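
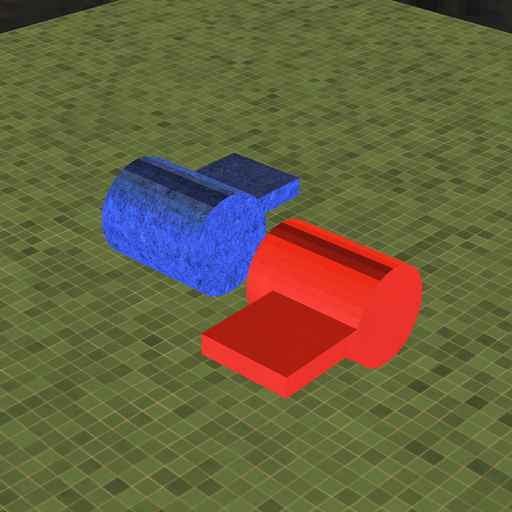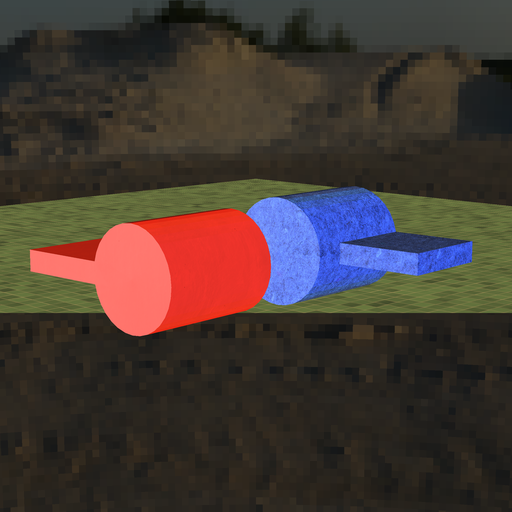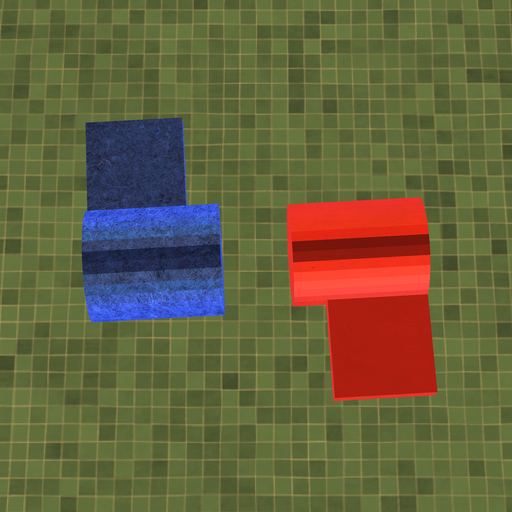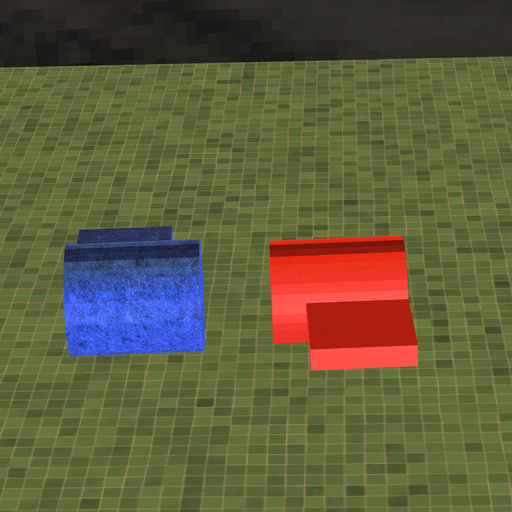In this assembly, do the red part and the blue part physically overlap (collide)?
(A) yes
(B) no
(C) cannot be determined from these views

(B) no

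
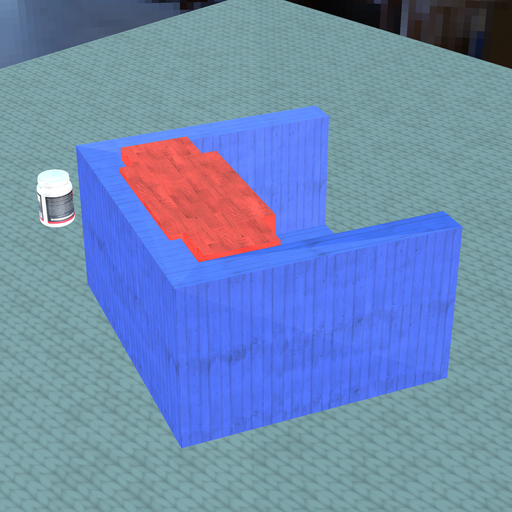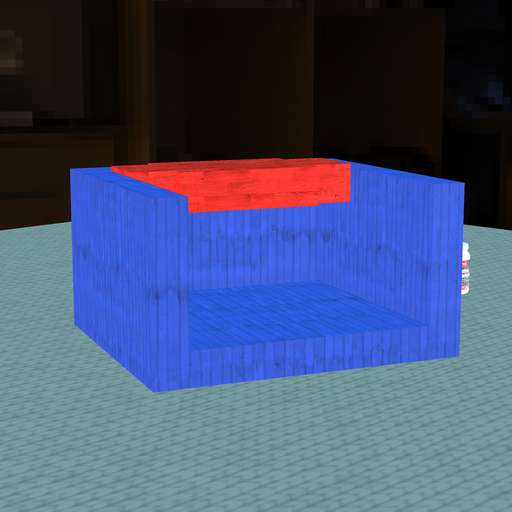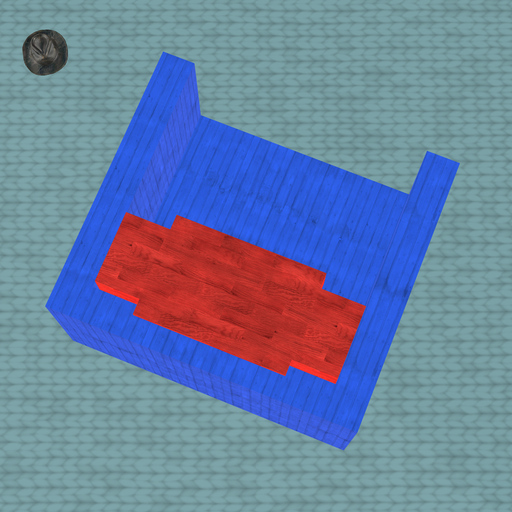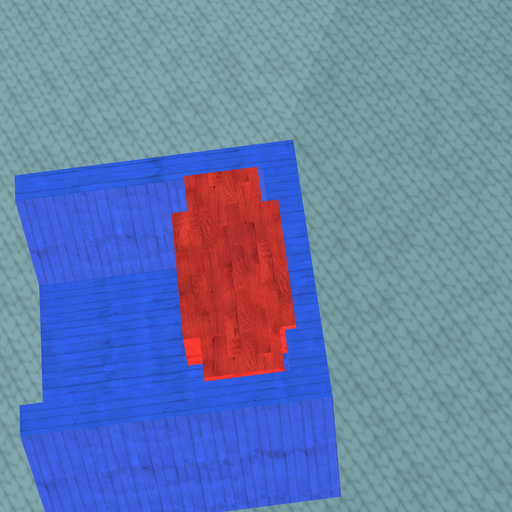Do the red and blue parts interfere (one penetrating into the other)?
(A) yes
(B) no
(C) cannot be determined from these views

(A) yes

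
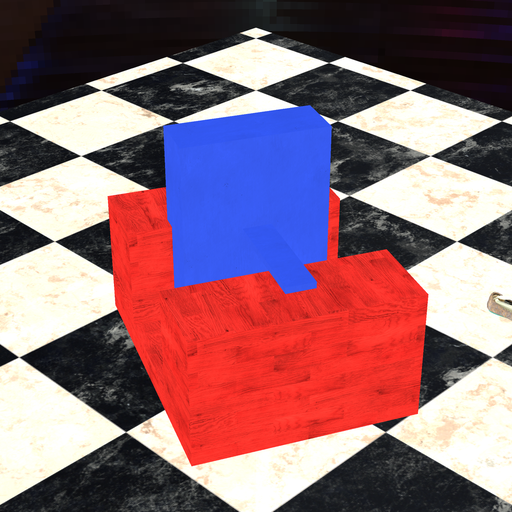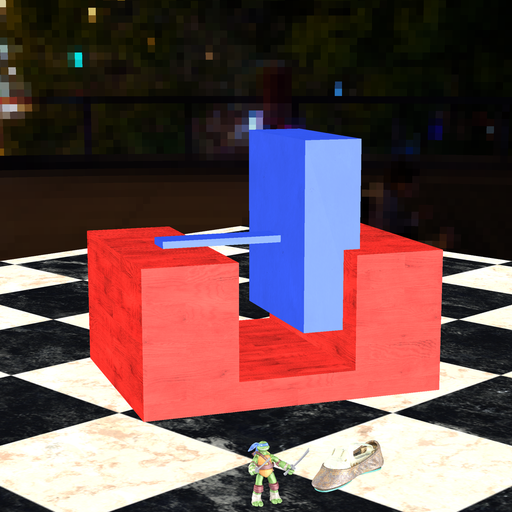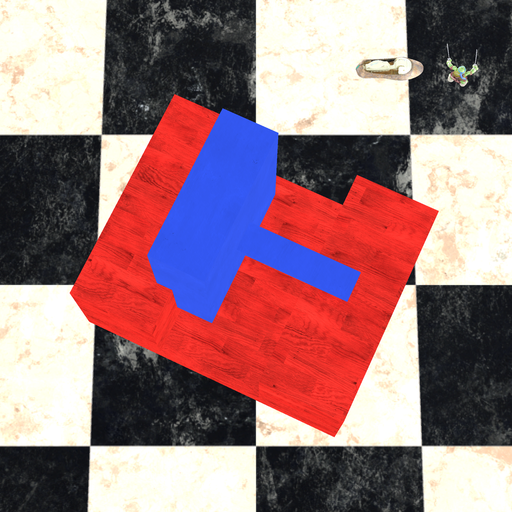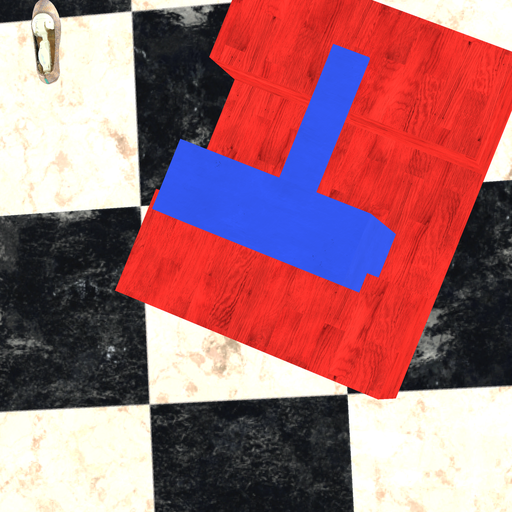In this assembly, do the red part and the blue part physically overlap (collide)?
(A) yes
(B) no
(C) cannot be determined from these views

(A) yes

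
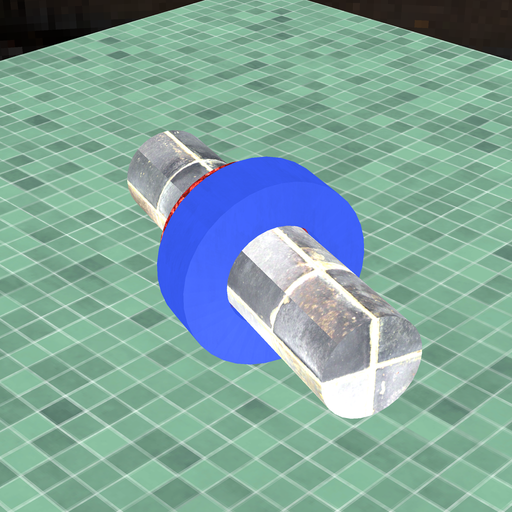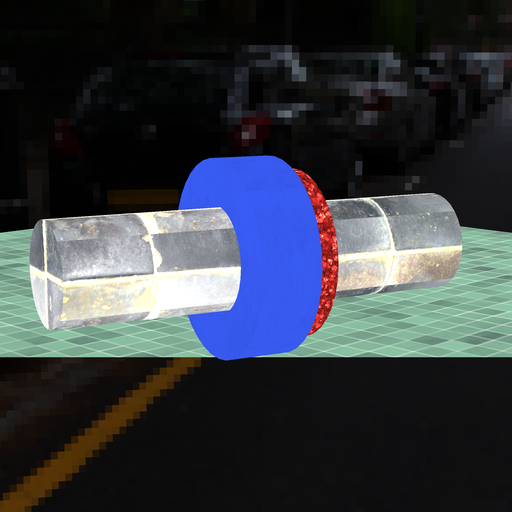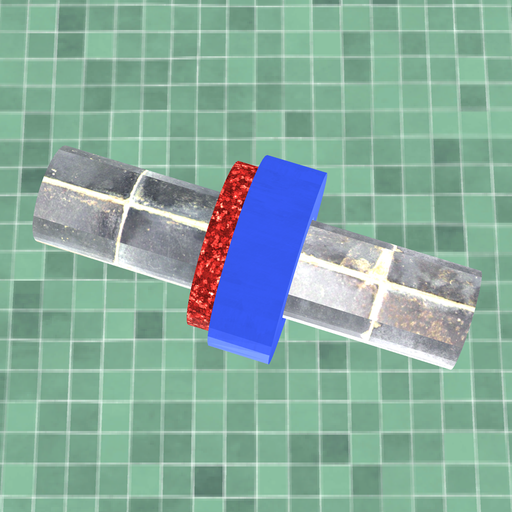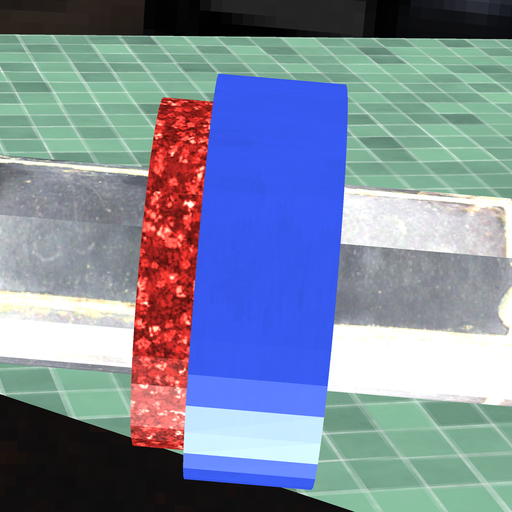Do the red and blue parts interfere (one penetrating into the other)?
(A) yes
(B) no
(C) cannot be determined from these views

(A) yes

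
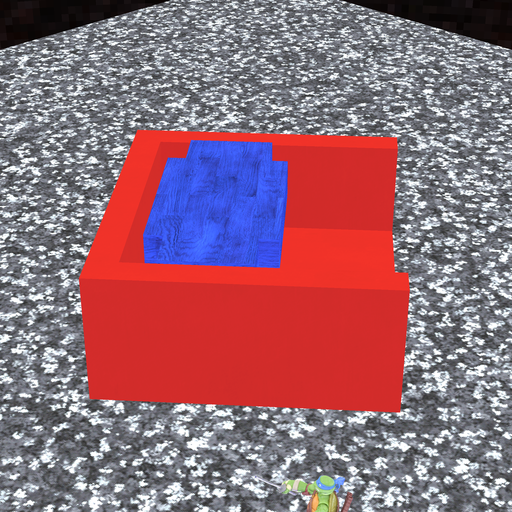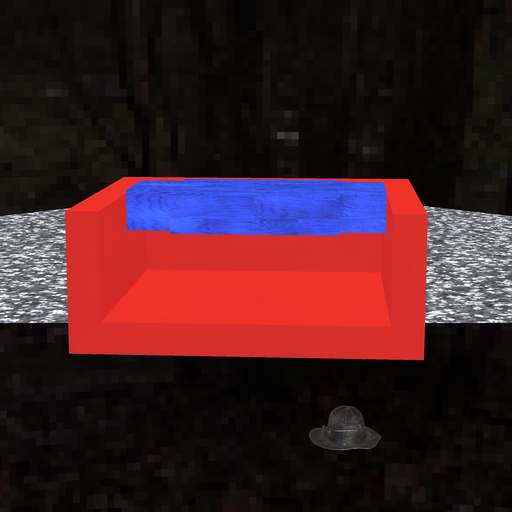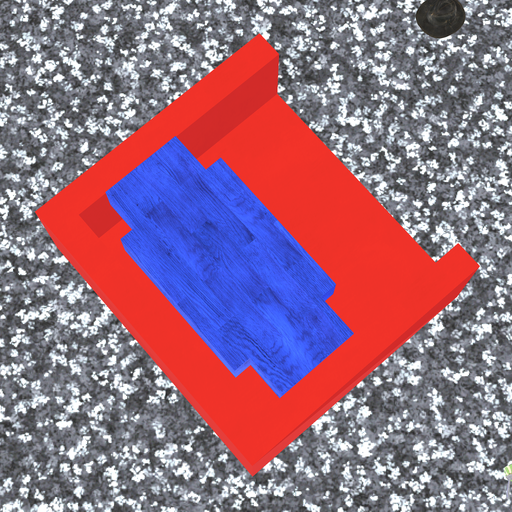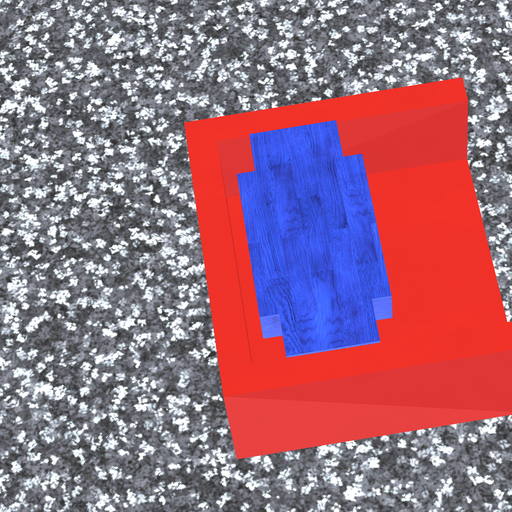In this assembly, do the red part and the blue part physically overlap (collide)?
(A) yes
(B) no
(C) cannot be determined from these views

(B) no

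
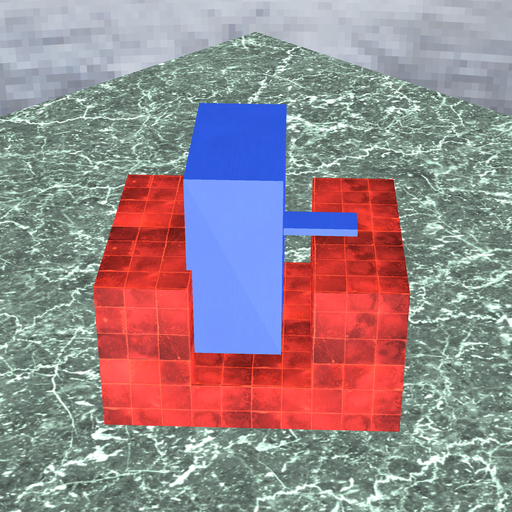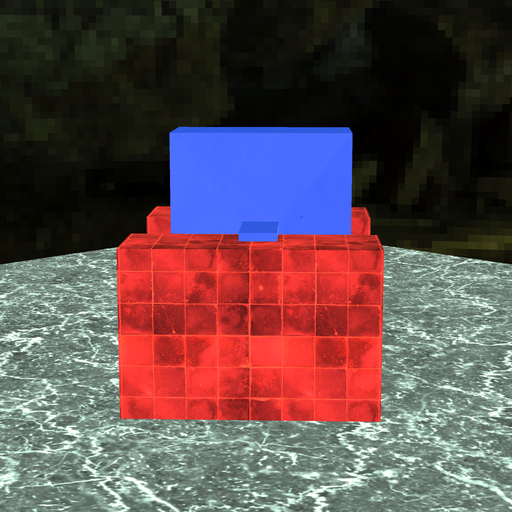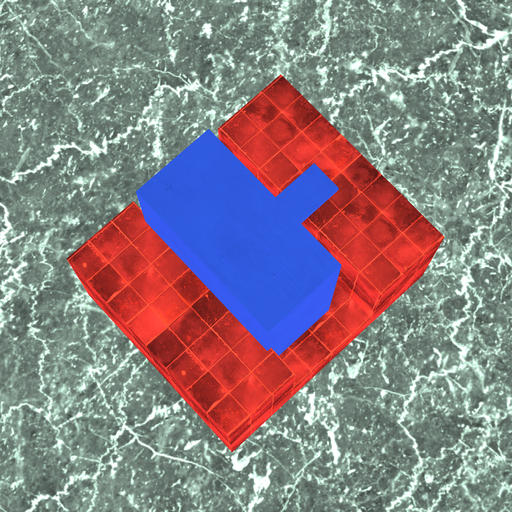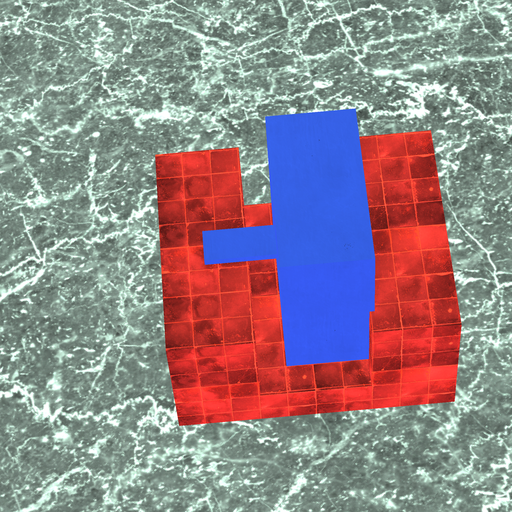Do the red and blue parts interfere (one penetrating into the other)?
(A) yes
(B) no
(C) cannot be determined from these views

(A) yes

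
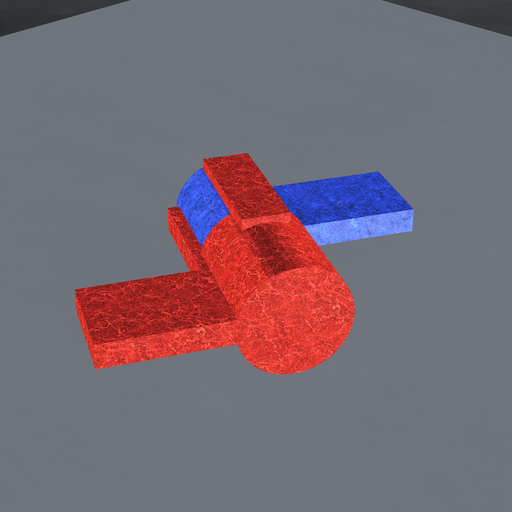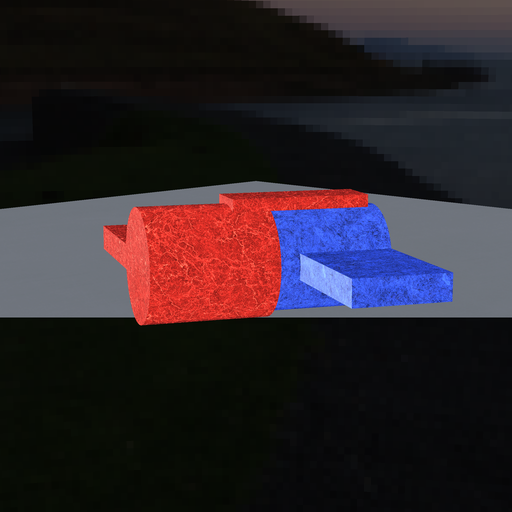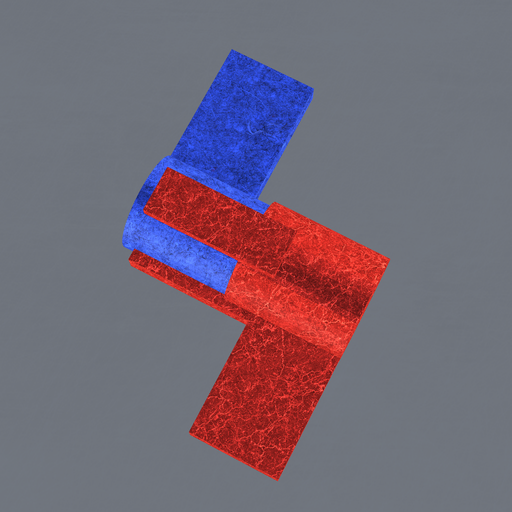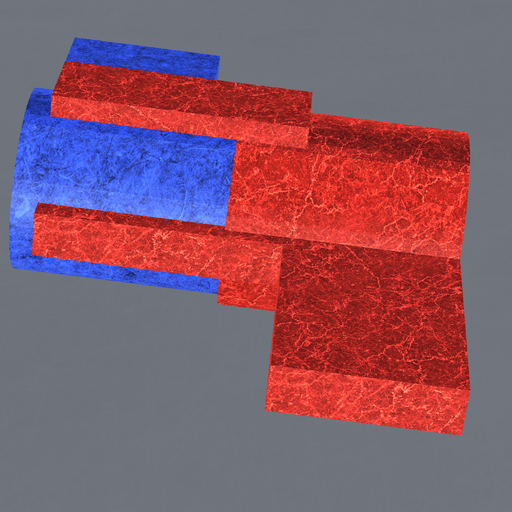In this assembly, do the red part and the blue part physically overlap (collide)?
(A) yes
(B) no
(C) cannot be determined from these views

(A) yes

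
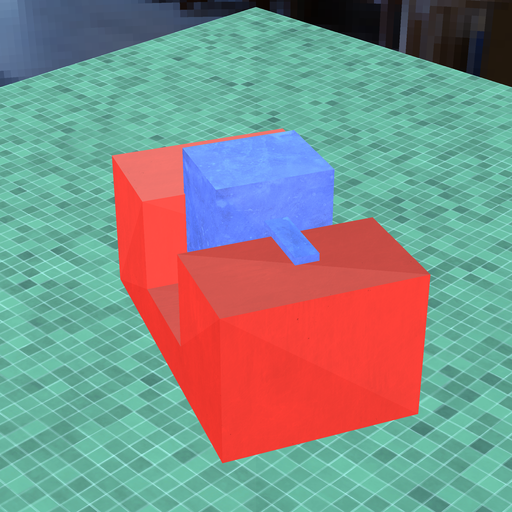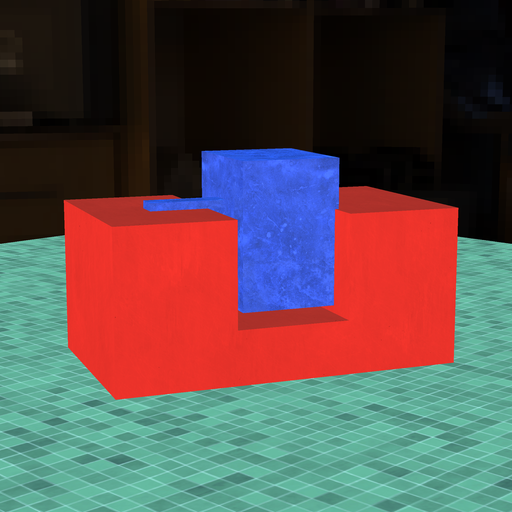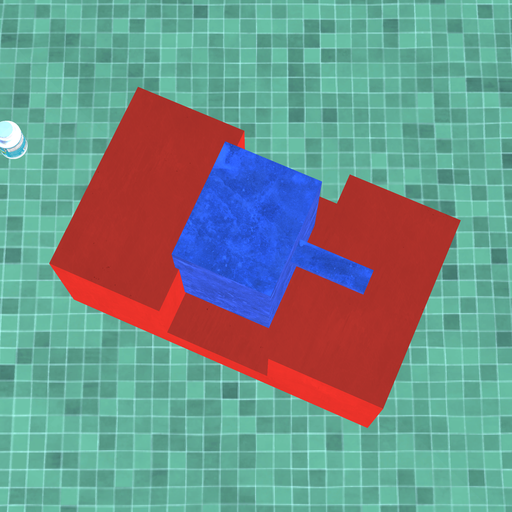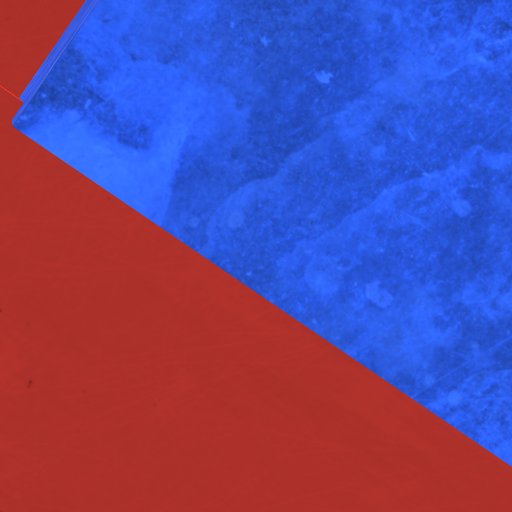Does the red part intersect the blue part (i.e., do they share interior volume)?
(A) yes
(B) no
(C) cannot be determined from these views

(A) yes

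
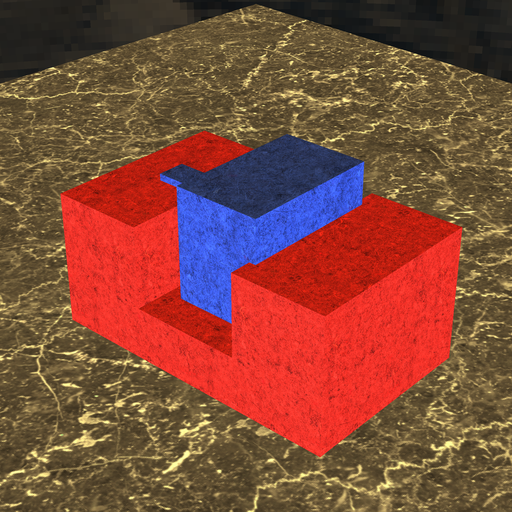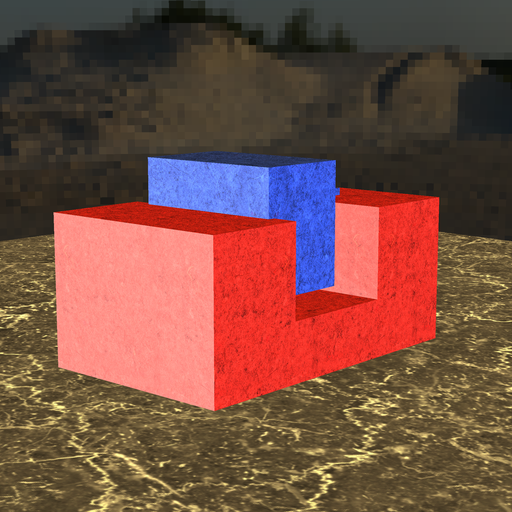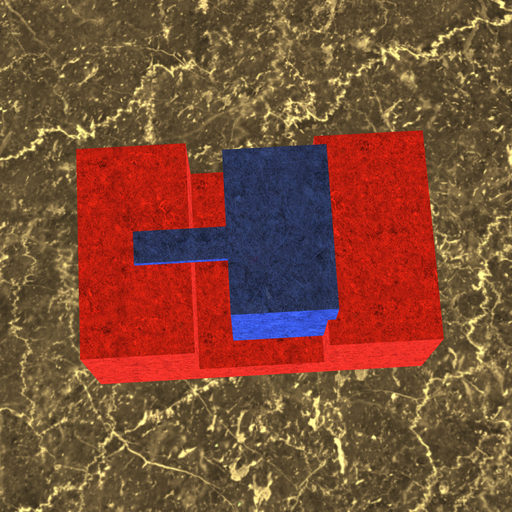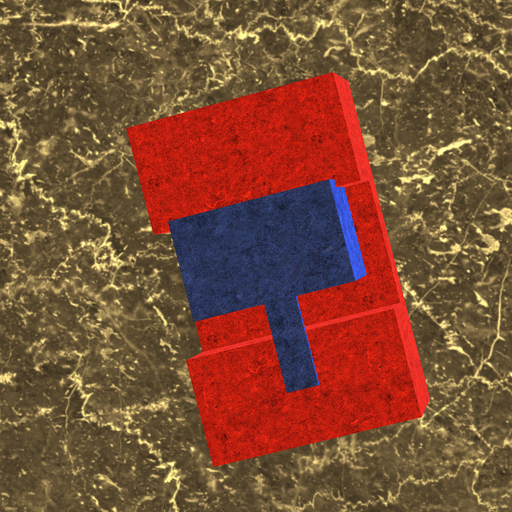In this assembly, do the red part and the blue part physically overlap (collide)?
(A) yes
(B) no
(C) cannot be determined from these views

(A) yes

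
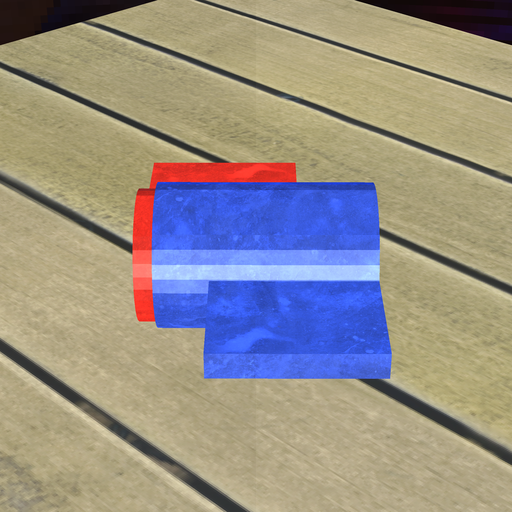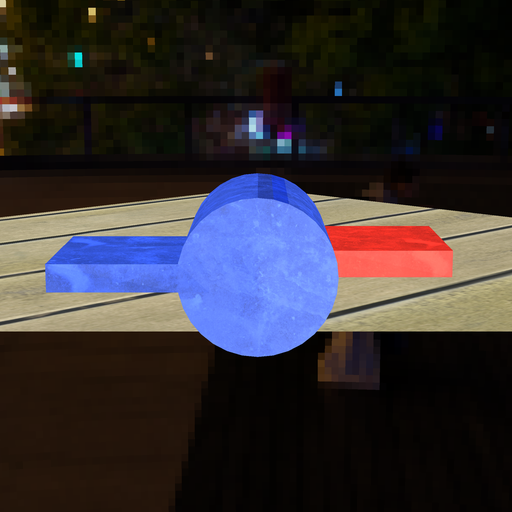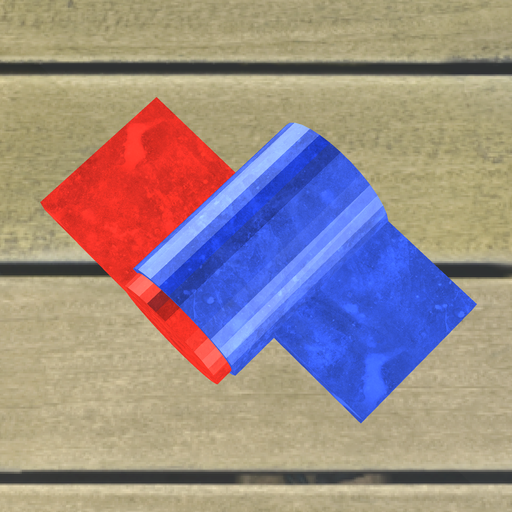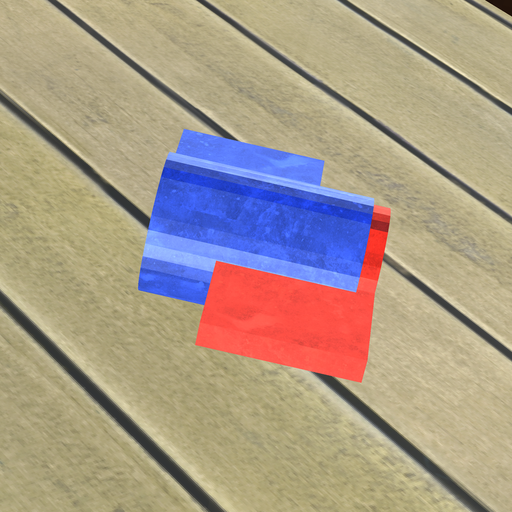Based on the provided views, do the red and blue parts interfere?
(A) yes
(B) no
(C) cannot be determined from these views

(A) yes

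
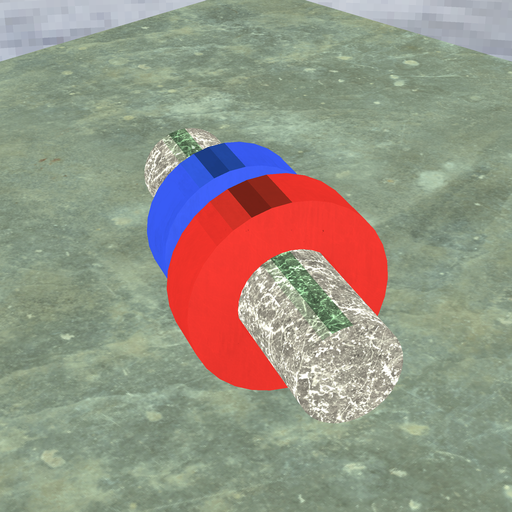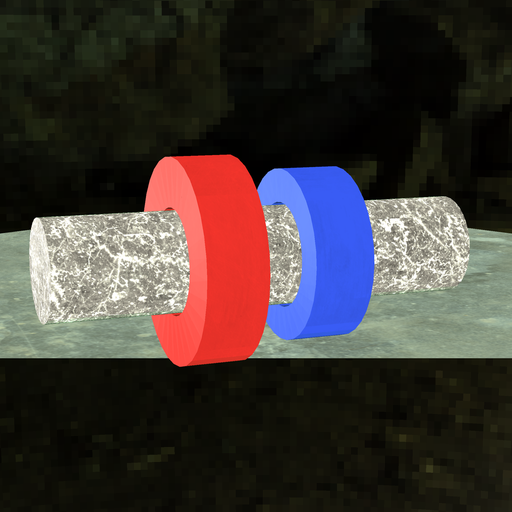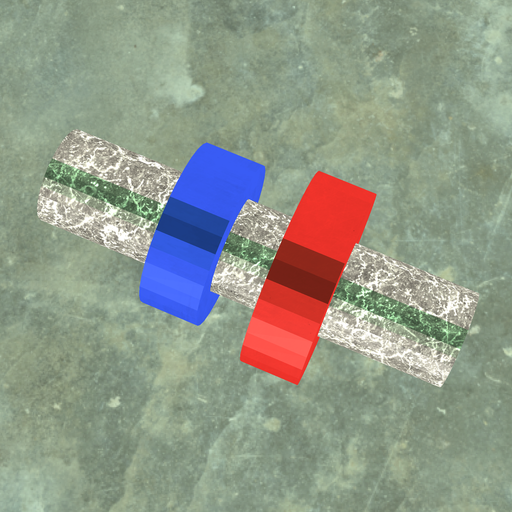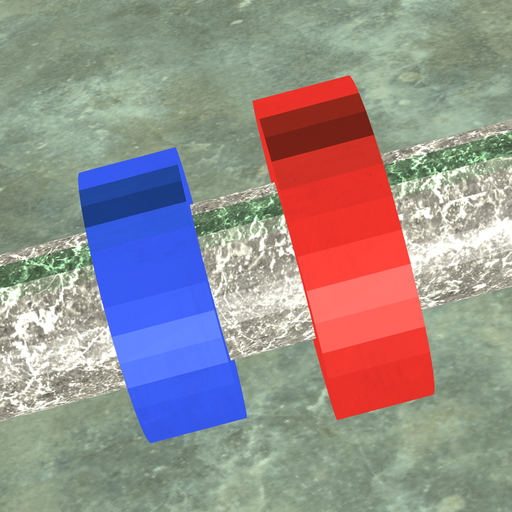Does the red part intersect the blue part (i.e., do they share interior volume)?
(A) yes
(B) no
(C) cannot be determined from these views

(B) no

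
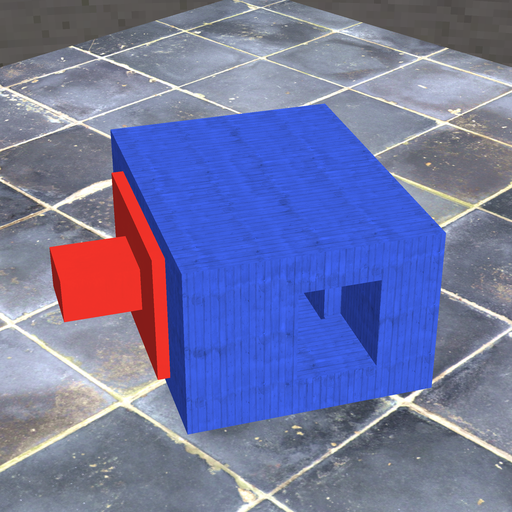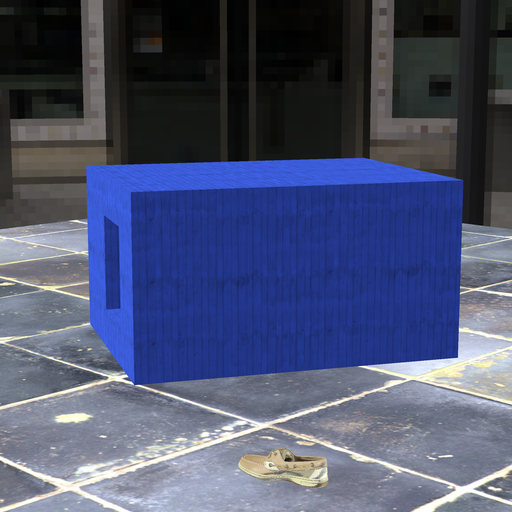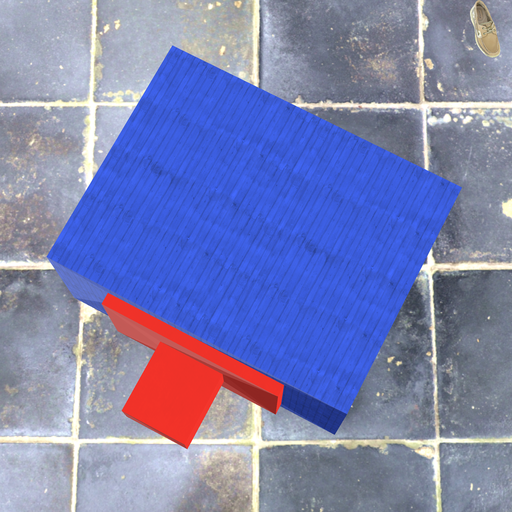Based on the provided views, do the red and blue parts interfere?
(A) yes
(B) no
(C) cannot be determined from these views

(C) cannot be determined from these views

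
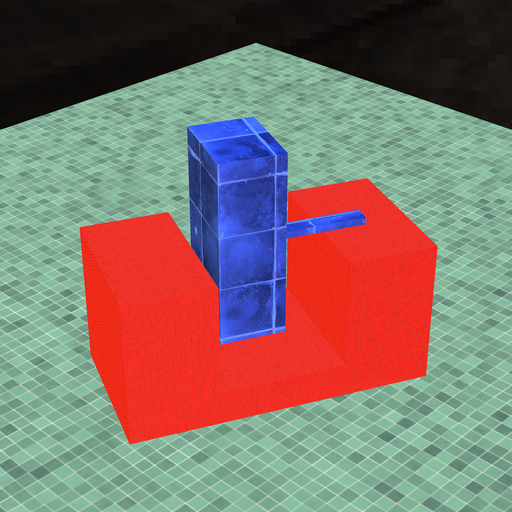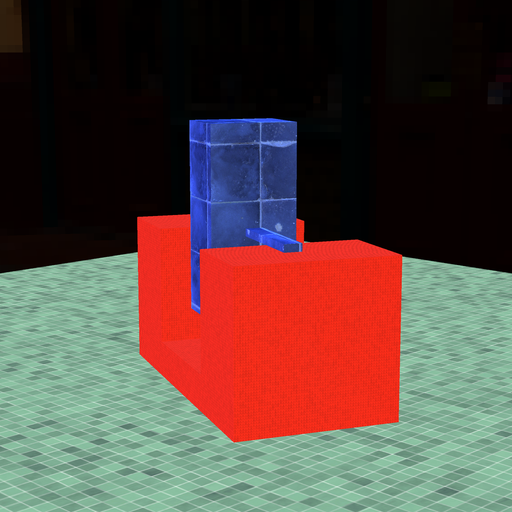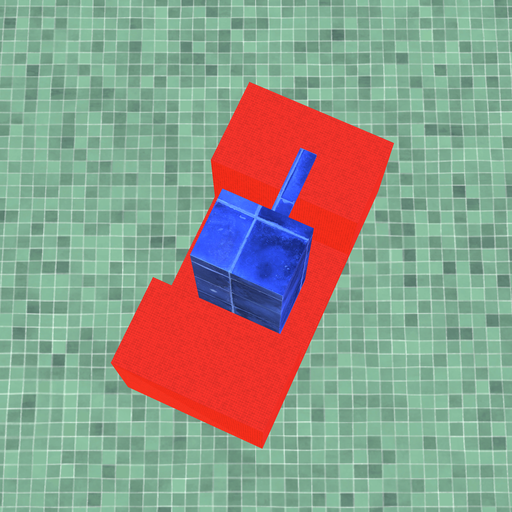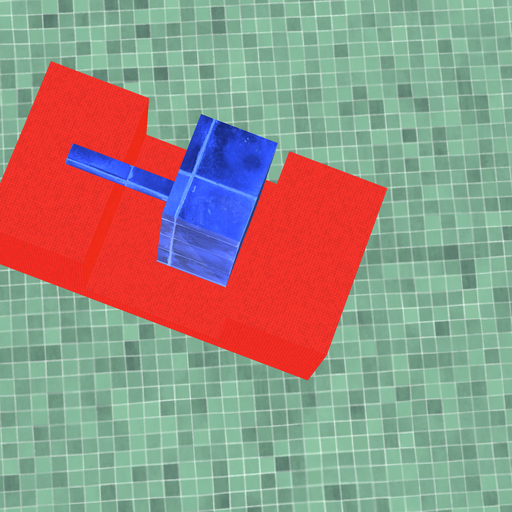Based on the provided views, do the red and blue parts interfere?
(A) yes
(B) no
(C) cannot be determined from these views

(B) no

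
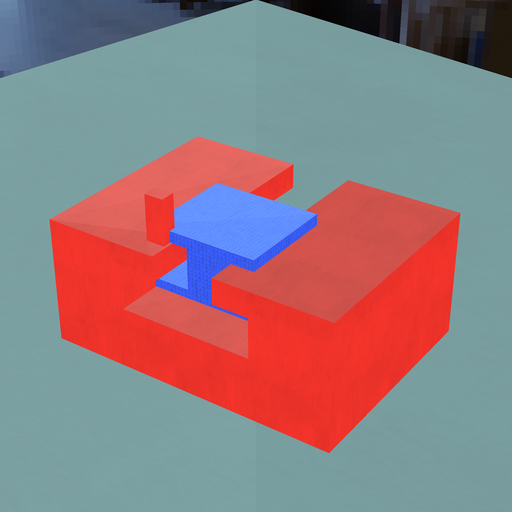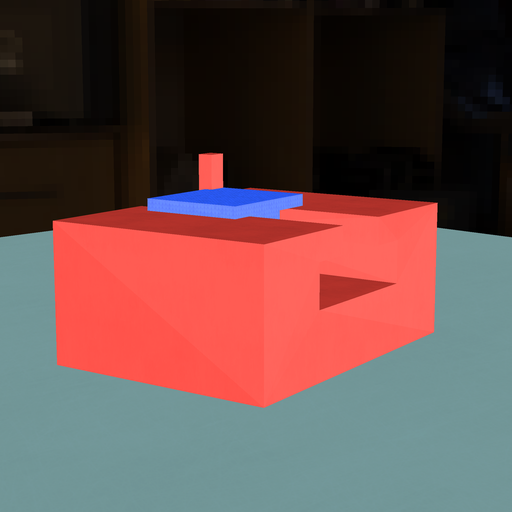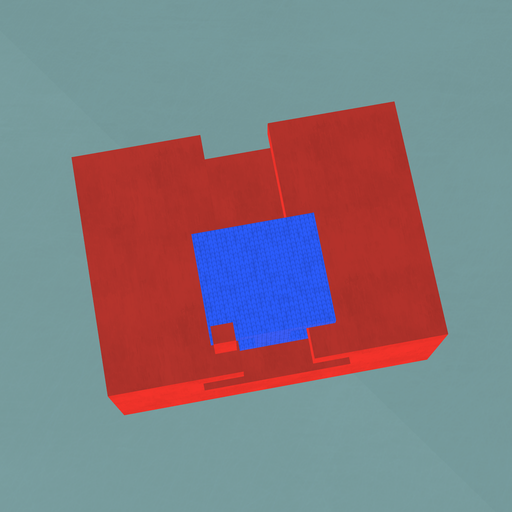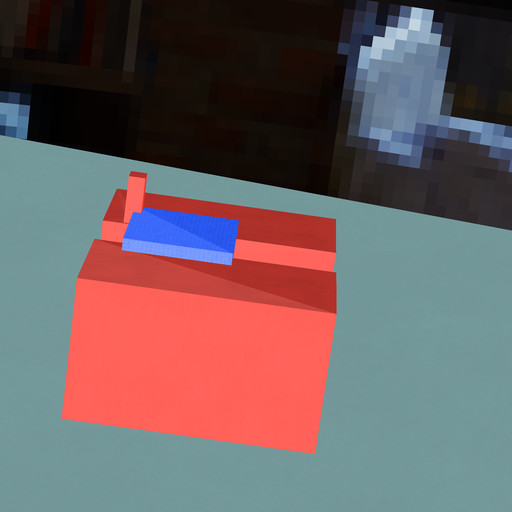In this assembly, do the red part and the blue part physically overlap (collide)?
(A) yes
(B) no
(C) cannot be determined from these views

(A) yes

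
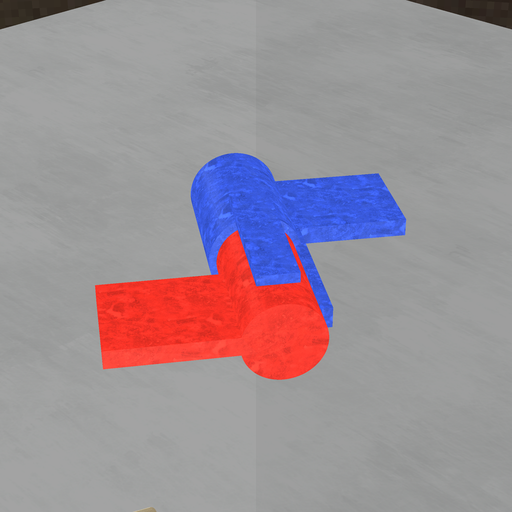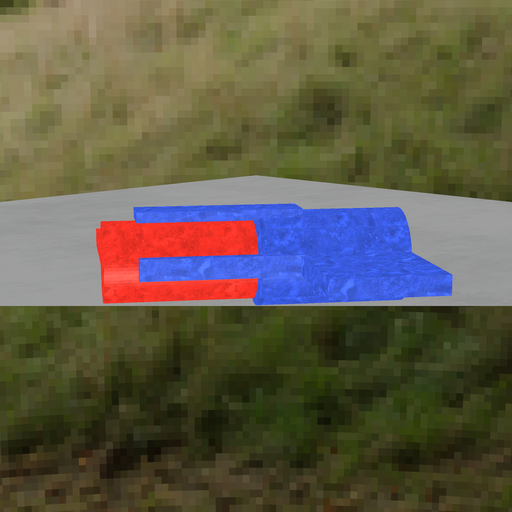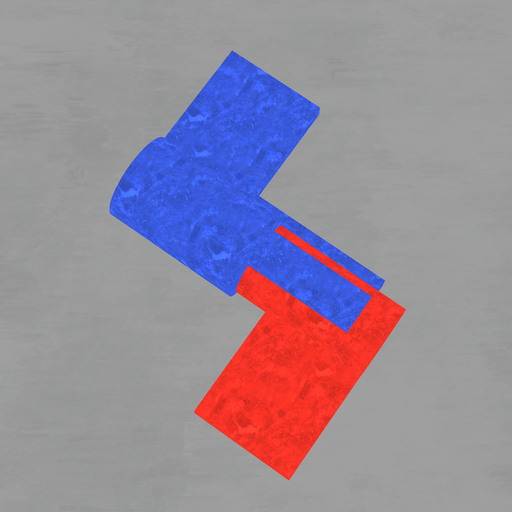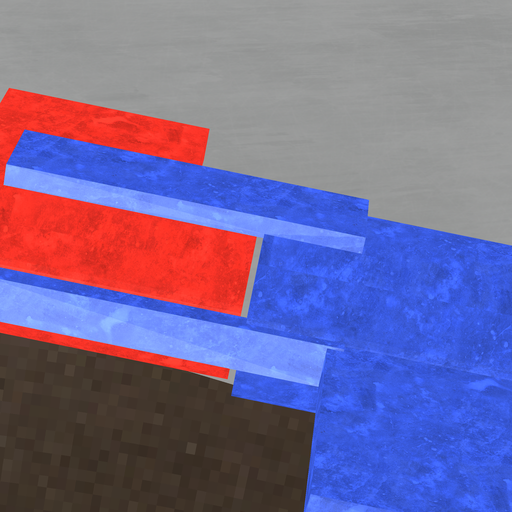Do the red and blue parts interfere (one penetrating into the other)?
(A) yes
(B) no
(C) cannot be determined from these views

(B) no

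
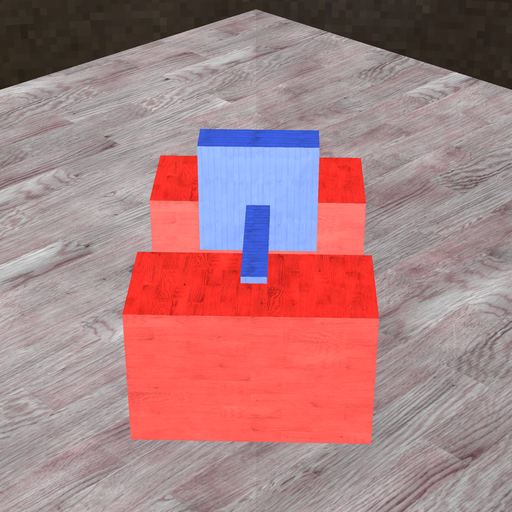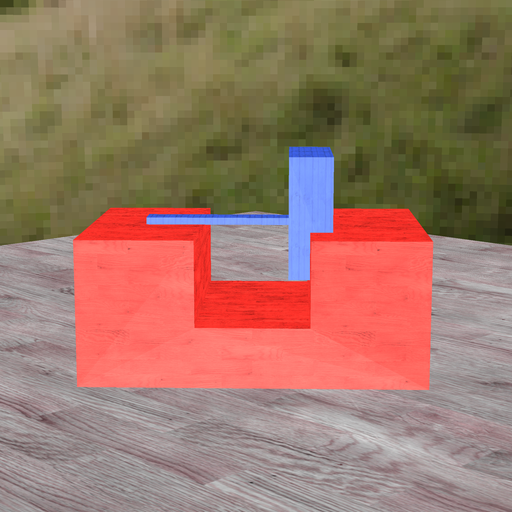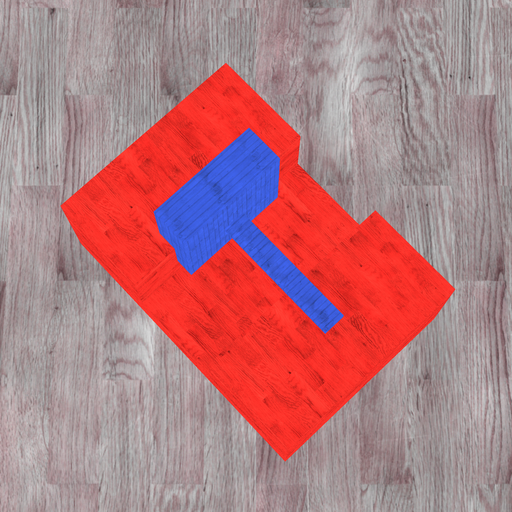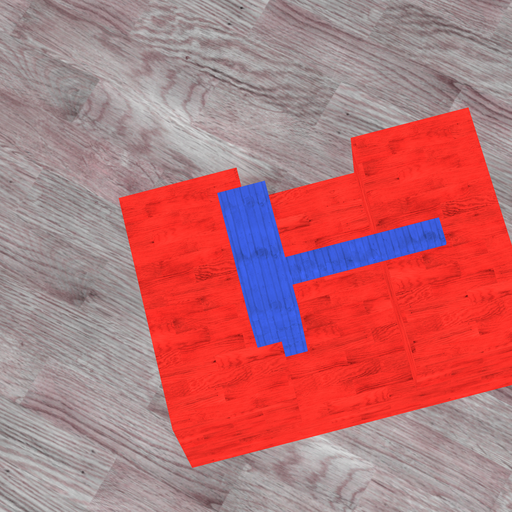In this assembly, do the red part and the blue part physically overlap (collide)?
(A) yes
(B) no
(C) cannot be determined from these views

(A) yes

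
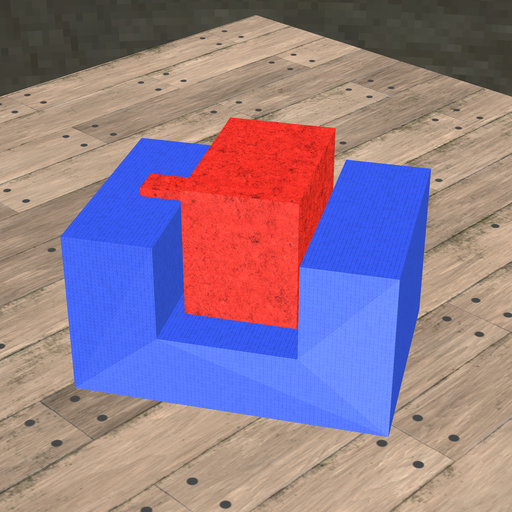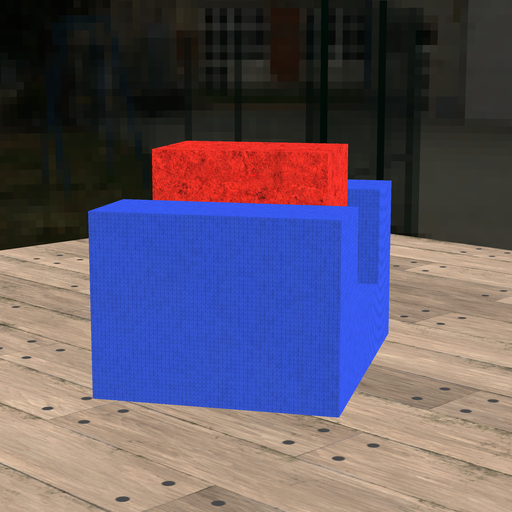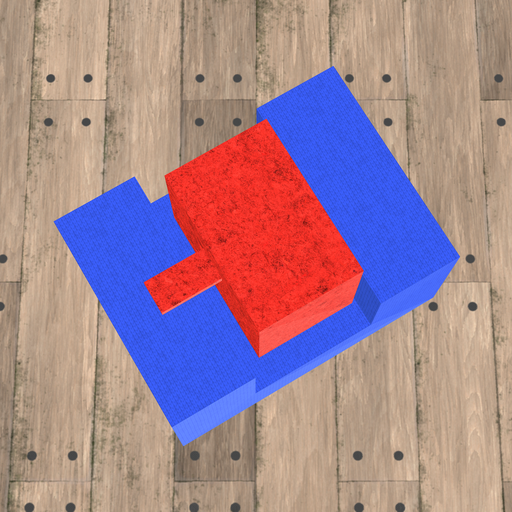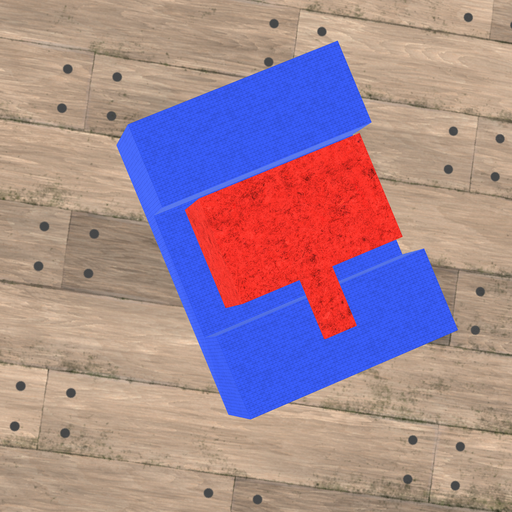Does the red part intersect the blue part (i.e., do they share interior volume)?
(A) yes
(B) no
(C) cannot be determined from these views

(B) no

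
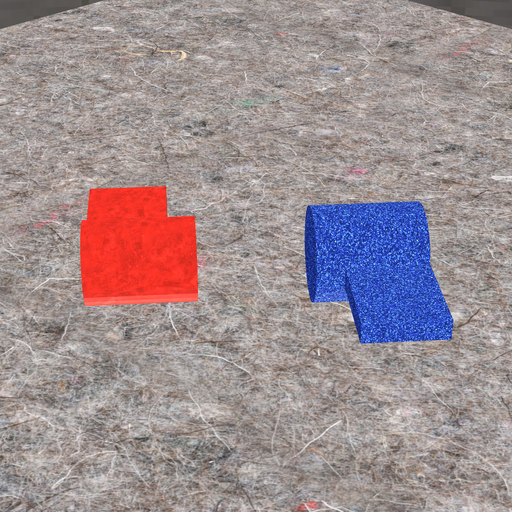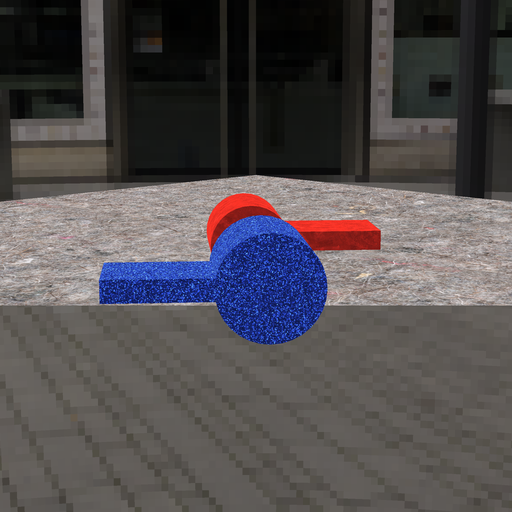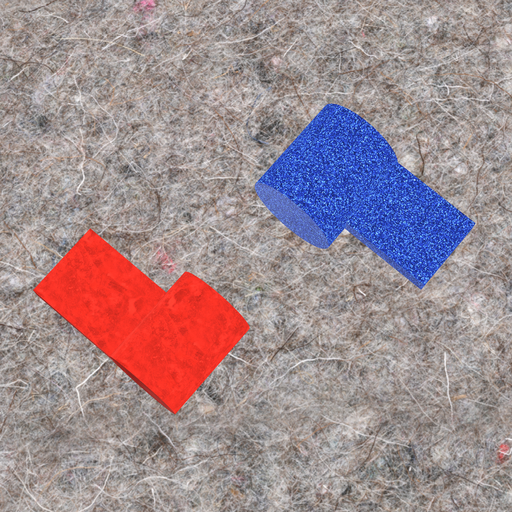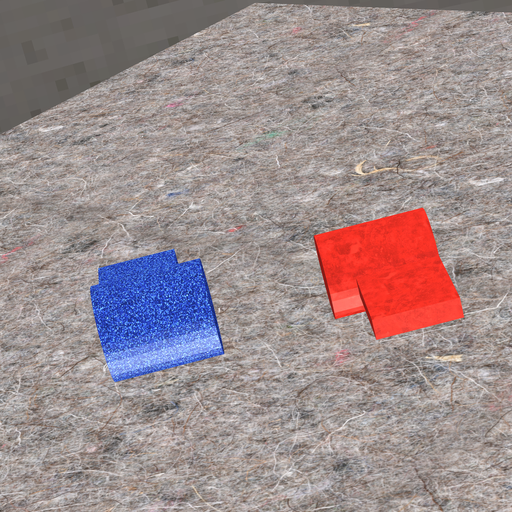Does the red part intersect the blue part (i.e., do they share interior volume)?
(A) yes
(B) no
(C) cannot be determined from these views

(B) no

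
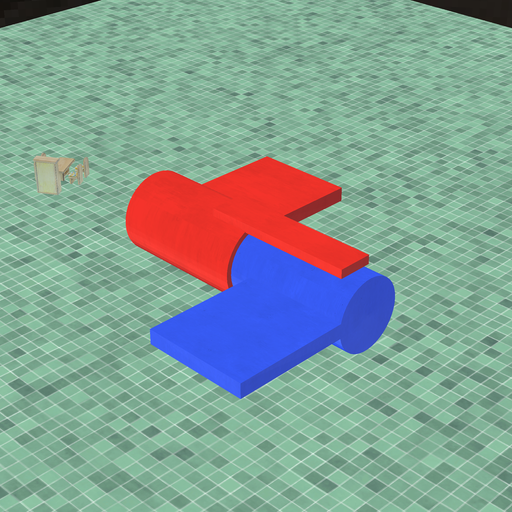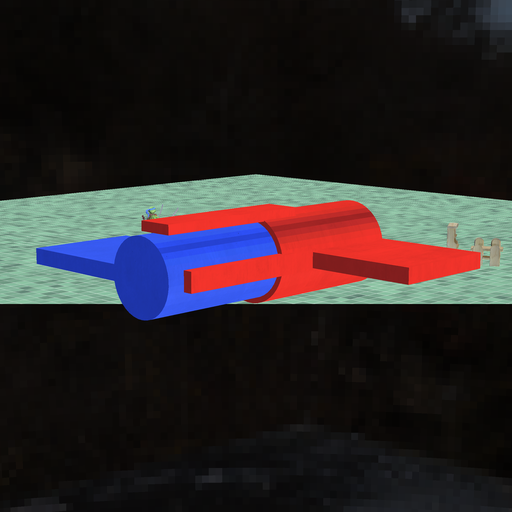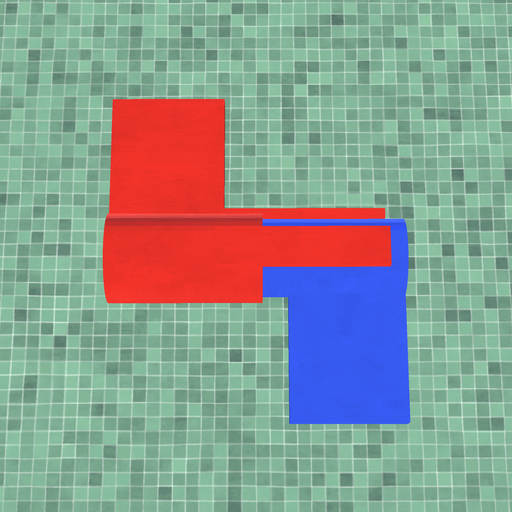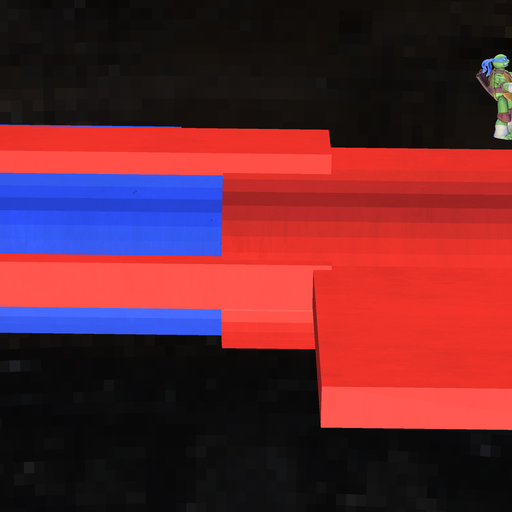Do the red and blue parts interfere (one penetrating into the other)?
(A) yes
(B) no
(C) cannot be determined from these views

(A) yes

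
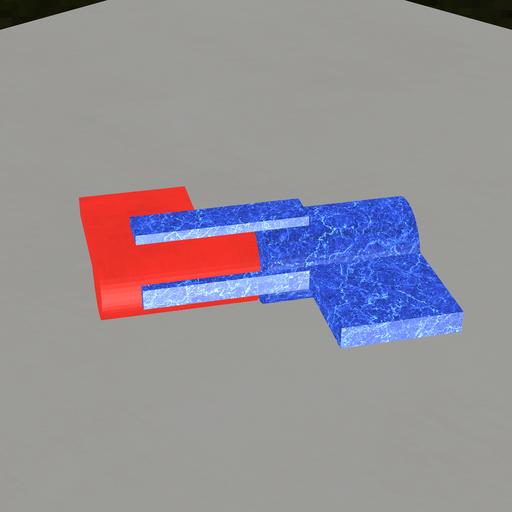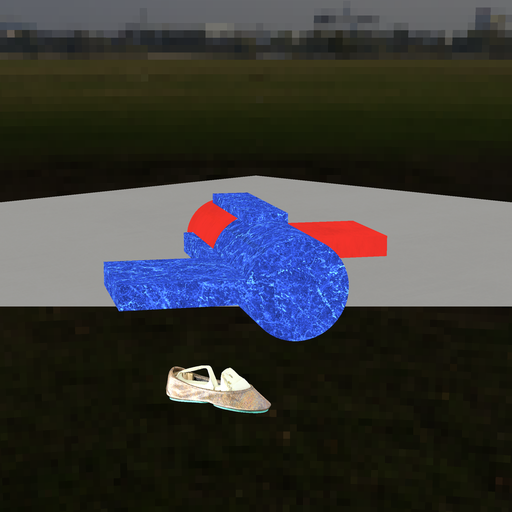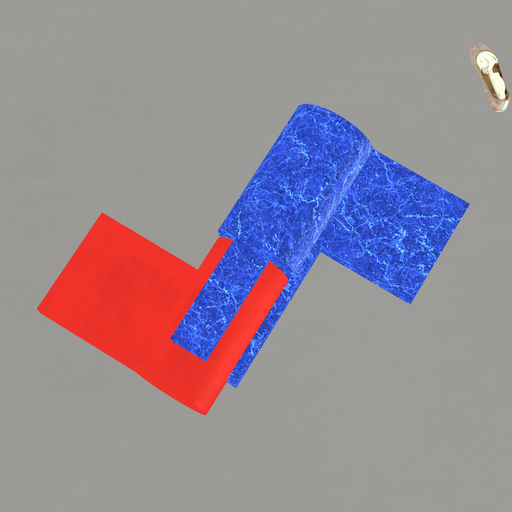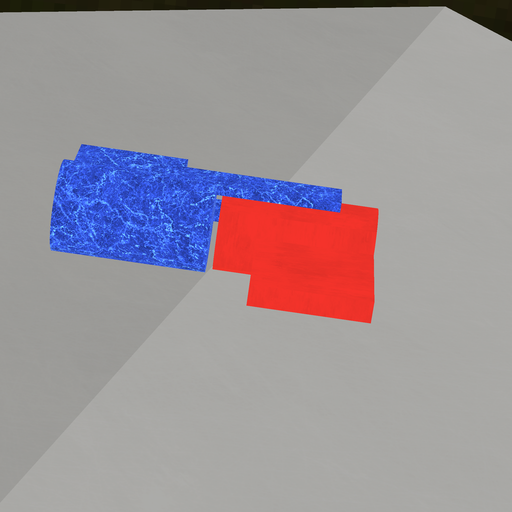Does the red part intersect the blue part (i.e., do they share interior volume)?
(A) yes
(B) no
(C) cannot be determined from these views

(B) no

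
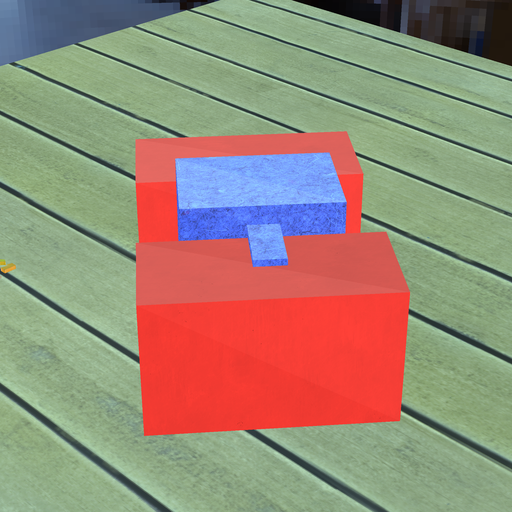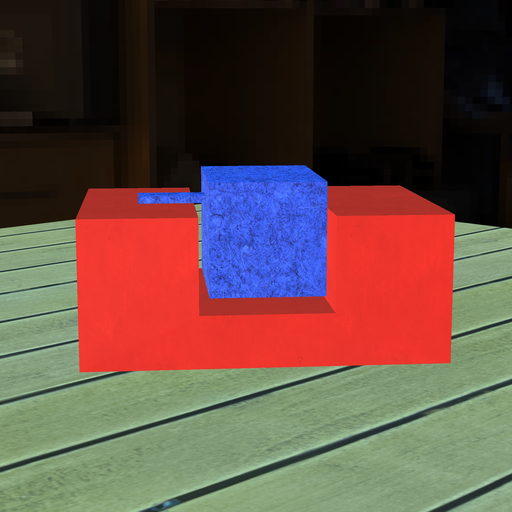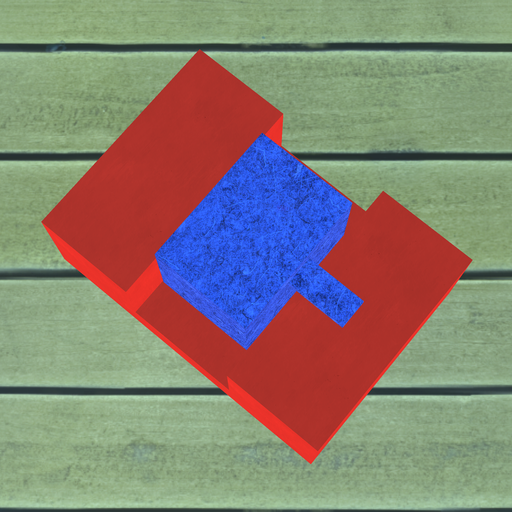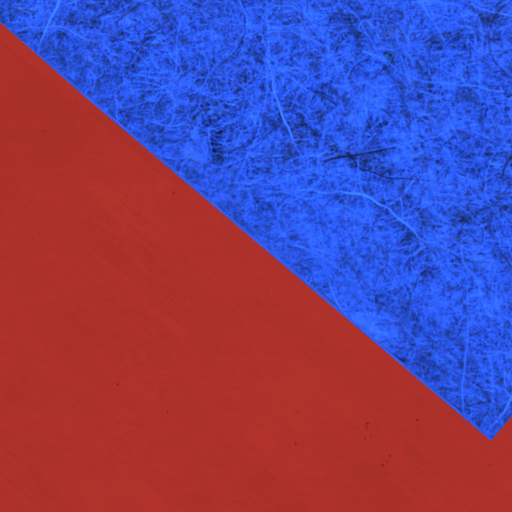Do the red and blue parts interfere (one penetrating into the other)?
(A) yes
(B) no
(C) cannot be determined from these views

(B) no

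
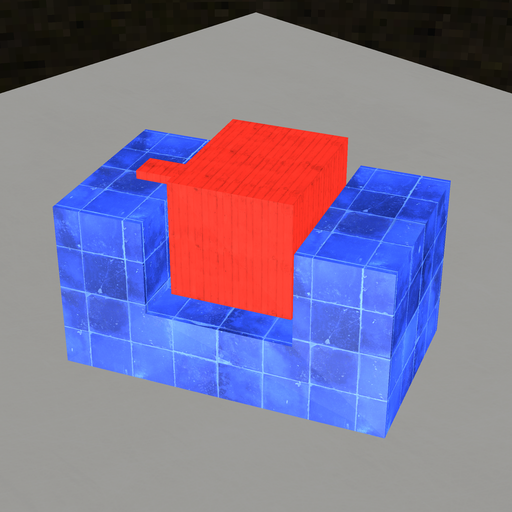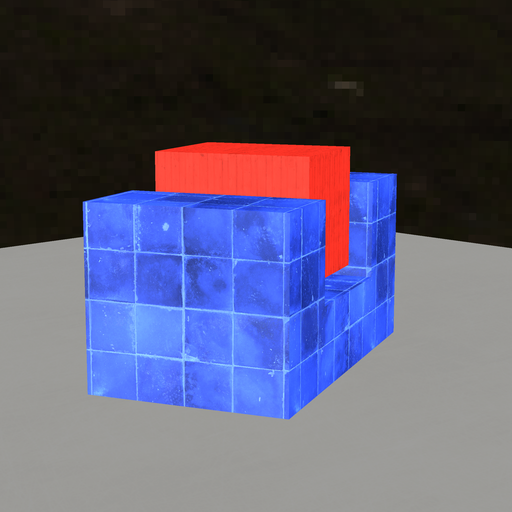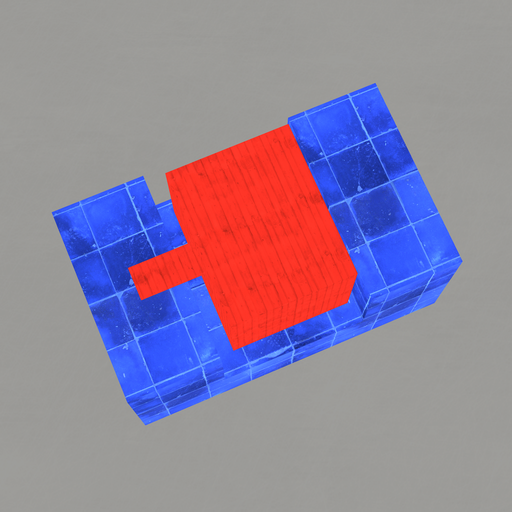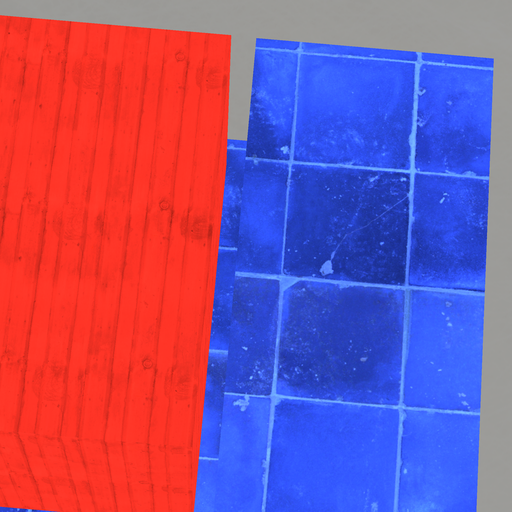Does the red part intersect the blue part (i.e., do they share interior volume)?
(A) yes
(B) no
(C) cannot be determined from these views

(B) no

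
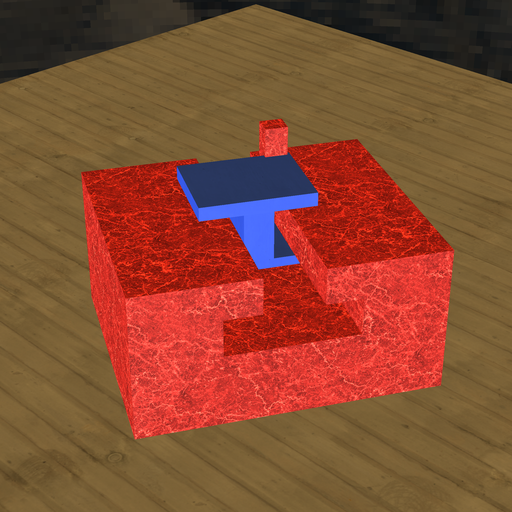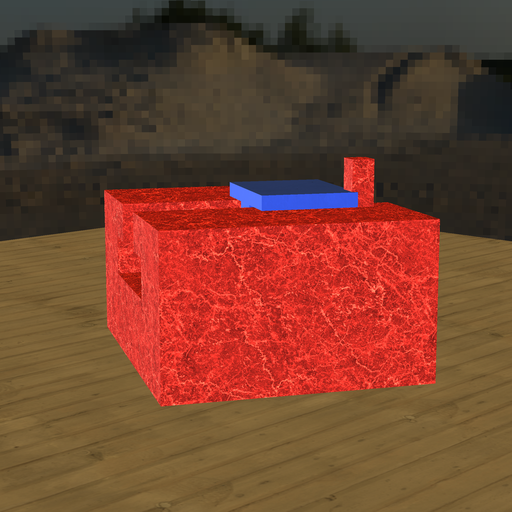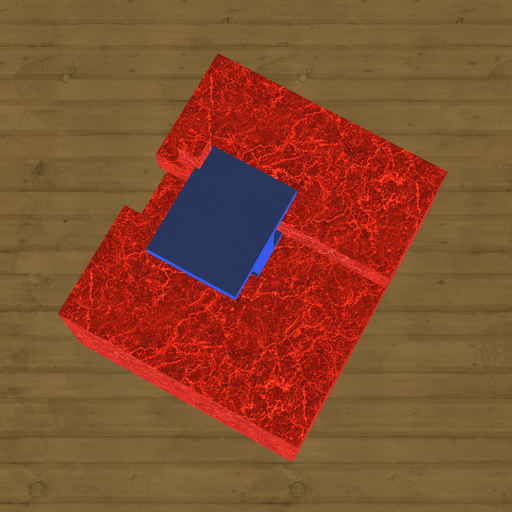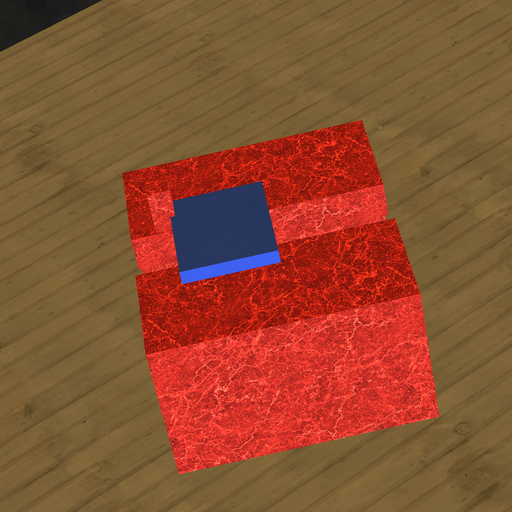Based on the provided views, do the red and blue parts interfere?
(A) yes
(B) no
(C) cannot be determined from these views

(A) yes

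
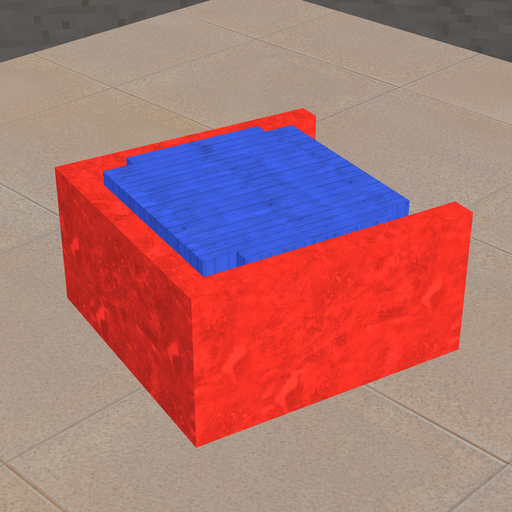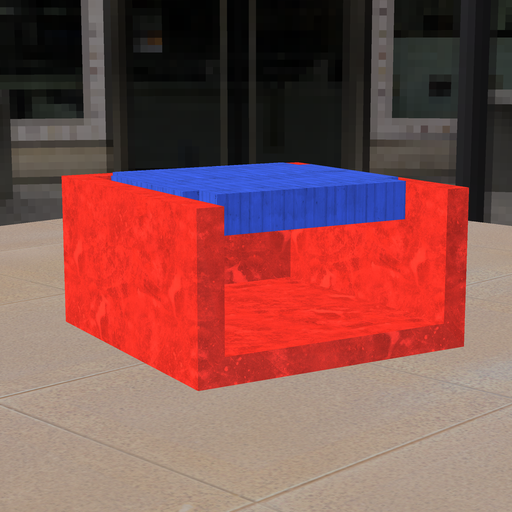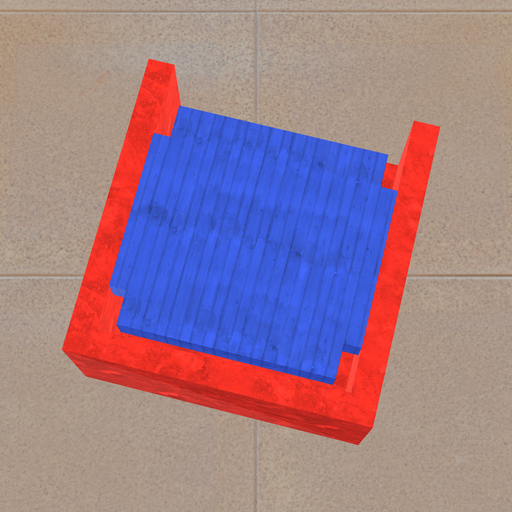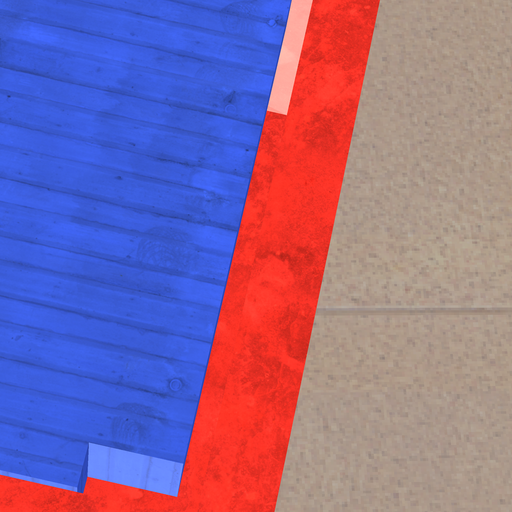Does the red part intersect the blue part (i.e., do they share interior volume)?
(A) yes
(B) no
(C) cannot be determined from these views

(B) no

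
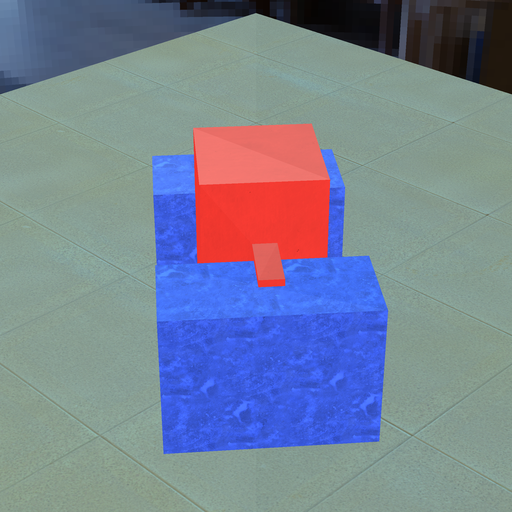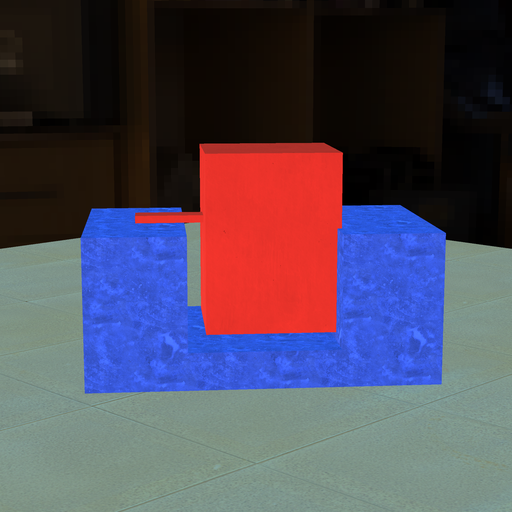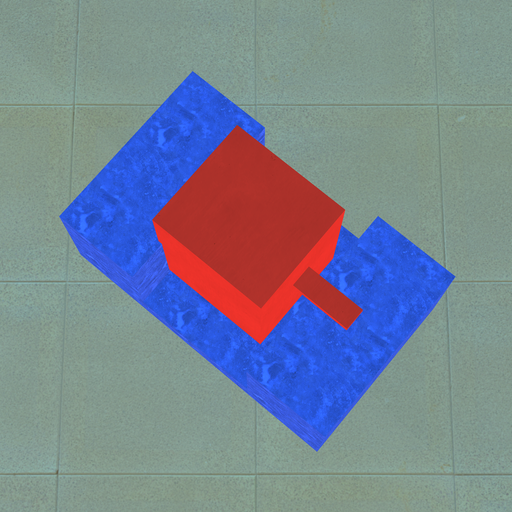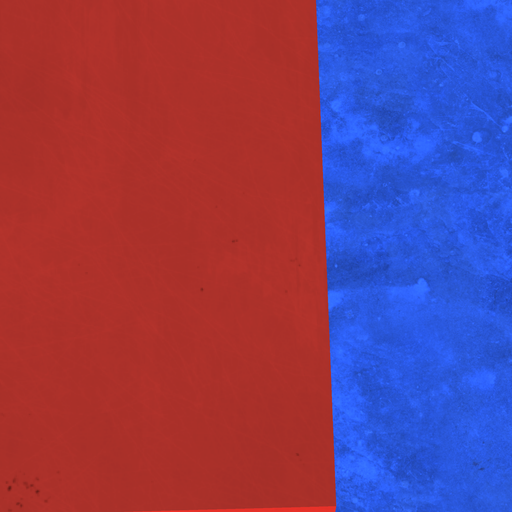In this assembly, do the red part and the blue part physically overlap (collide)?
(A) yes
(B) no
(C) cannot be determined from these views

(A) yes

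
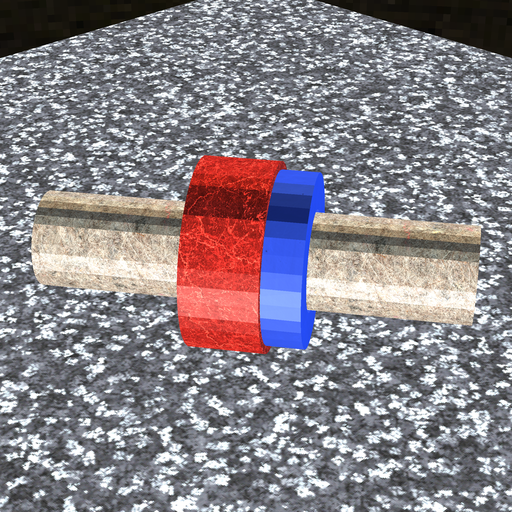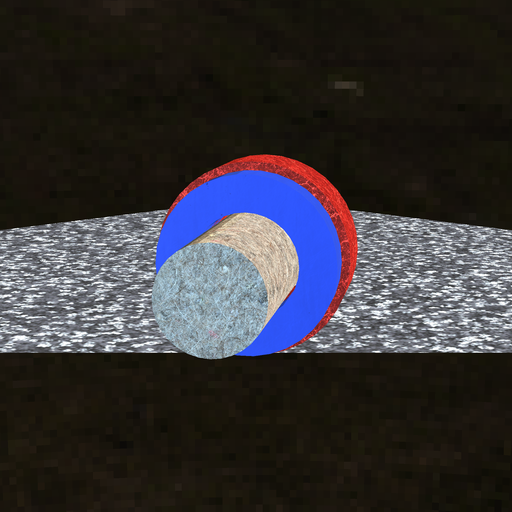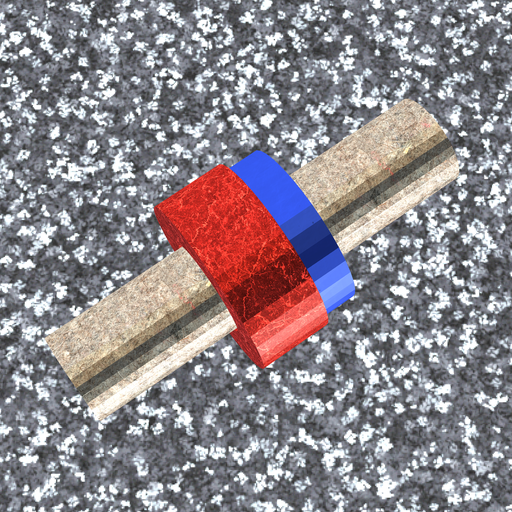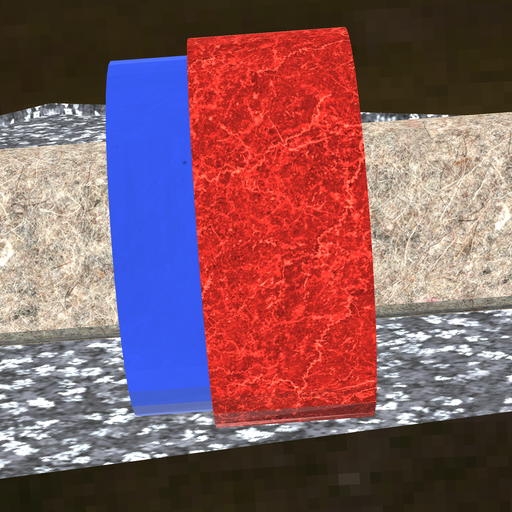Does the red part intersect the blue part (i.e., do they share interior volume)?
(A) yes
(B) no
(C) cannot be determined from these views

(A) yes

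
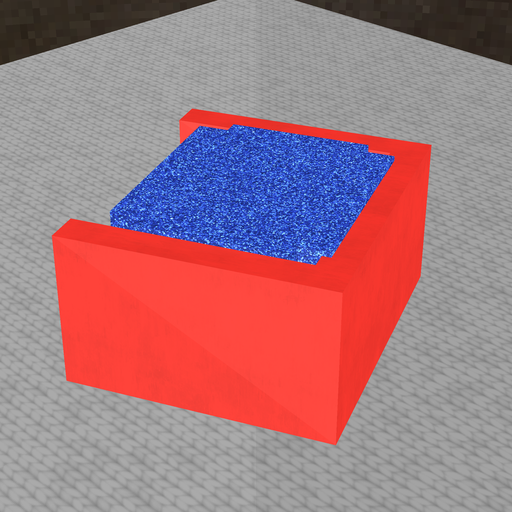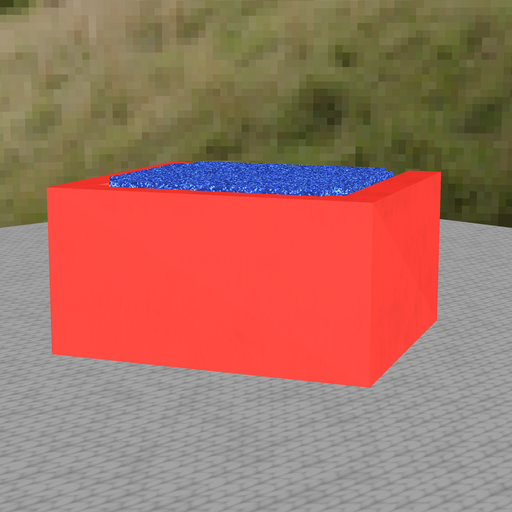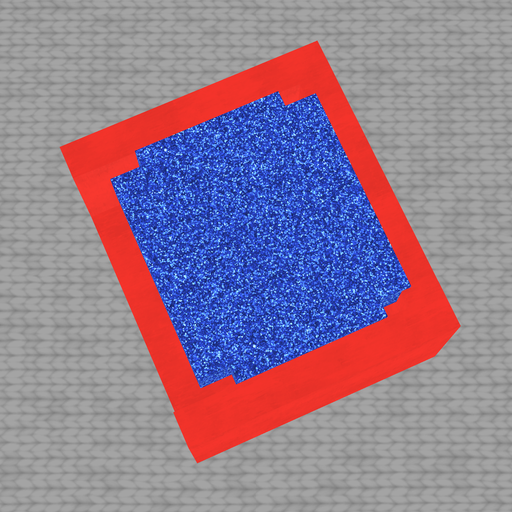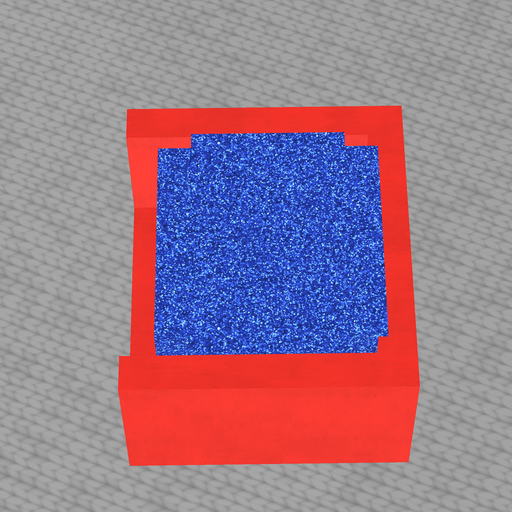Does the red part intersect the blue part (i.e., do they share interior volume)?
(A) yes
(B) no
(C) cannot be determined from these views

(A) yes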